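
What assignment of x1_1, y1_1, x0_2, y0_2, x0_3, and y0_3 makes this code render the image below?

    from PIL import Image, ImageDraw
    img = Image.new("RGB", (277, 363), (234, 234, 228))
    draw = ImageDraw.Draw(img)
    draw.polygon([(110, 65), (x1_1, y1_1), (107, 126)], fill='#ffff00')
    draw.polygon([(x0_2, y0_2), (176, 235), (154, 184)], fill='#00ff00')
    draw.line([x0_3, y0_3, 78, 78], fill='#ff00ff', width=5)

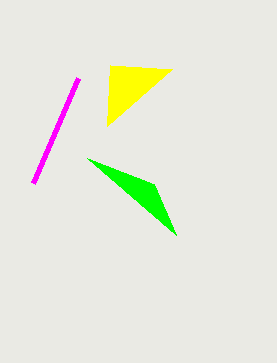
x1_1 = 172; y1_1 = 69; x0_2 = 87; y0_2 = 158; x0_3 = 33; y0_3 = 183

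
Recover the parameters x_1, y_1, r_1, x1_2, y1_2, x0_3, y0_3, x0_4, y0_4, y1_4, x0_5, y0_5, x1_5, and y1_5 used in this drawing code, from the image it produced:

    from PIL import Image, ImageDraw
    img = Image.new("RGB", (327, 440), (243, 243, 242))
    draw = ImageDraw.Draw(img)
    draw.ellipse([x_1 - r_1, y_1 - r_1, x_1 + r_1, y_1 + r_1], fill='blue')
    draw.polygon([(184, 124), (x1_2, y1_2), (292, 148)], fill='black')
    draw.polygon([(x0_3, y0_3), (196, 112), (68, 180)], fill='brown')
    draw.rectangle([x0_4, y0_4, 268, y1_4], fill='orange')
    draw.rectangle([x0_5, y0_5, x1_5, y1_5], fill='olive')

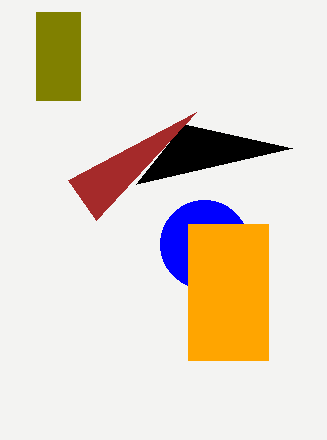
x_1 = 204
y_1 = 244
r_1 = 44
x1_2 = 136
y1_2 = 184
x0_3 = 96
y0_3 = 220
x0_4 = 188
y0_4 = 224
y1_4 = 360
x0_5 = 36
y0_5 = 12
x1_5 = 80
y1_5 = 100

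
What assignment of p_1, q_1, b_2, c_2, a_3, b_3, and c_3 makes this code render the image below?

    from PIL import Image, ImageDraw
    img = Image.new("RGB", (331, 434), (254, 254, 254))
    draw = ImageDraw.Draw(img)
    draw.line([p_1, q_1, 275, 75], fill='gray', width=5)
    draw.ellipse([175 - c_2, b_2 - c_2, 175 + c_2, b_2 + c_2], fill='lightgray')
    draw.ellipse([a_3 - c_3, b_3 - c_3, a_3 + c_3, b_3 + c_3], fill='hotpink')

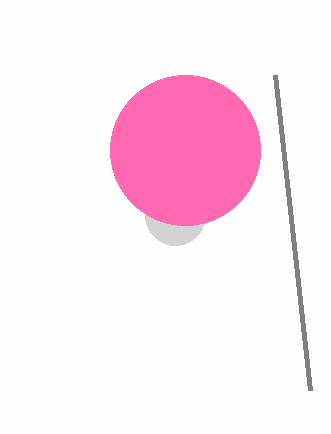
p_1 = 310, q_1 = 390, b_2 = 215, c_2 = 30, a_3 = 185, b_3 = 150, c_3 = 75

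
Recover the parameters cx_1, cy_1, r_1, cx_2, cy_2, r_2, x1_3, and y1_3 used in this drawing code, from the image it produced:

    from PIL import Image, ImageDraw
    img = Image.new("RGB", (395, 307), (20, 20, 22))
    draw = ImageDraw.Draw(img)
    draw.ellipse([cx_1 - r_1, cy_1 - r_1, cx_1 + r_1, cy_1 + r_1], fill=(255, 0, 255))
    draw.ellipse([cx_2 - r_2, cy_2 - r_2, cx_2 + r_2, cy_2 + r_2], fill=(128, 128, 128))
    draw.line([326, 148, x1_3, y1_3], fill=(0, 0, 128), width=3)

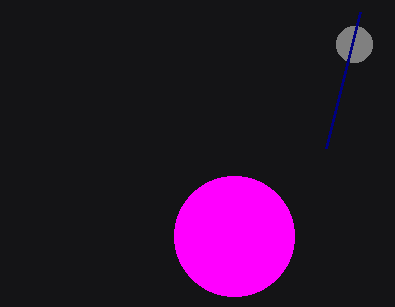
cx_1 = 234
cy_1 = 236
r_1 = 60
cx_2 = 354
cy_2 = 44
r_2 = 18
x1_3 = 360
y1_3 = 12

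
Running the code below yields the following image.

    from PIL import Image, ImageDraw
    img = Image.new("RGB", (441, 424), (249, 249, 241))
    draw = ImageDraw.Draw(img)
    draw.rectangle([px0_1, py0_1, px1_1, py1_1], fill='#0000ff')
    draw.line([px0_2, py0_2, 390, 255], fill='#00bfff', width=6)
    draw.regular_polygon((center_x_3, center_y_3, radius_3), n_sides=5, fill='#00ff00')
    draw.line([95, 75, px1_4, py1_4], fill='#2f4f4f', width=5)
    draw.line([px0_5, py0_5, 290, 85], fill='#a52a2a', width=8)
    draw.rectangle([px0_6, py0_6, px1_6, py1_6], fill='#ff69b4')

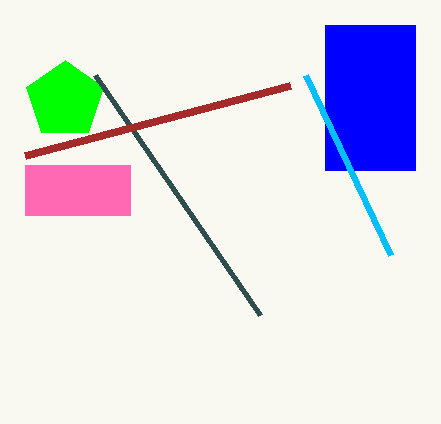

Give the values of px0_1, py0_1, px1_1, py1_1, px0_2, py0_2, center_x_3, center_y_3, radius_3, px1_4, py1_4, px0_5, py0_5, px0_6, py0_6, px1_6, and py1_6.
px0_1 = 325, py0_1 = 25, px1_1 = 415, py1_1 = 170, px0_2 = 305, py0_2 = 75, center_x_3 = 65, center_y_3 = 100, radius_3 = 40, px1_4 = 260, py1_4 = 315, px0_5 = 25, py0_5 = 155, px0_6 = 25, py0_6 = 165, px1_6 = 130, py1_6 = 215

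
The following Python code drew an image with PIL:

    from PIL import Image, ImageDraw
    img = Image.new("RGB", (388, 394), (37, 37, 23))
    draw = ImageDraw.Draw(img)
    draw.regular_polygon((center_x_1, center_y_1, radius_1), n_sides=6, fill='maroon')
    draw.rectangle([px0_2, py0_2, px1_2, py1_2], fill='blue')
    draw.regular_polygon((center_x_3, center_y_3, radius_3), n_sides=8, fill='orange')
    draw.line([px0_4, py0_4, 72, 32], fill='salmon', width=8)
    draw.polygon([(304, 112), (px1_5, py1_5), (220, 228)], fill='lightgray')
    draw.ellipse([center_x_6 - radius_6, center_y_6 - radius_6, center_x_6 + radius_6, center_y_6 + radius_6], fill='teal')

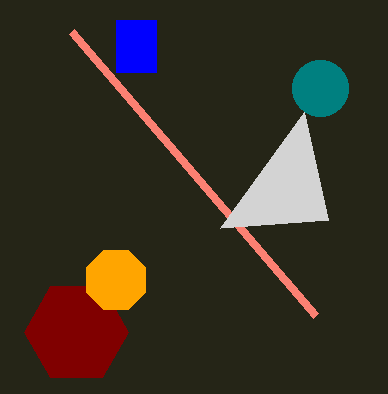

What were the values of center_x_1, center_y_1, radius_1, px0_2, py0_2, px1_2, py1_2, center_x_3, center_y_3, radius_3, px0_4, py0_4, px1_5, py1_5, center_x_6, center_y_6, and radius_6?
center_x_1 = 76
center_y_1 = 332
radius_1 = 52
px0_2 = 116
py0_2 = 20
px1_2 = 156
py1_2 = 72
center_x_3 = 116
center_y_3 = 280
radius_3 = 32
px0_4 = 316
py0_4 = 316
px1_5 = 328
py1_5 = 220
center_x_6 = 320
center_y_6 = 88
radius_6 = 28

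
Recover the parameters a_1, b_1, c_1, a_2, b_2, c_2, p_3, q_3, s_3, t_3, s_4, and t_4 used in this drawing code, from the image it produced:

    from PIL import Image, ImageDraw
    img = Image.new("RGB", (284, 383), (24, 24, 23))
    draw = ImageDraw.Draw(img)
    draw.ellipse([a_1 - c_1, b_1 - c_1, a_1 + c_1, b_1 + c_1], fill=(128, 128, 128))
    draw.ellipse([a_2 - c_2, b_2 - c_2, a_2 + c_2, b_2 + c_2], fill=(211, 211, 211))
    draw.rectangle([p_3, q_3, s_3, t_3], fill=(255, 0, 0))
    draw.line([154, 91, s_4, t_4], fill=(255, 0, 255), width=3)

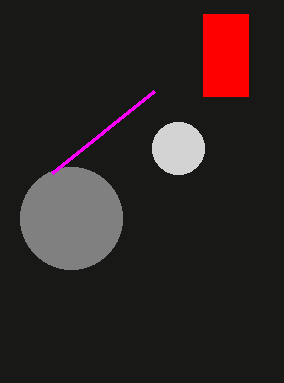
a_1 = 71
b_1 = 218
c_1 = 51
a_2 = 178
b_2 = 148
c_2 = 26
p_3 = 203
q_3 = 14
s_3 = 248
t_3 = 96
s_4 = 52
t_4 = 173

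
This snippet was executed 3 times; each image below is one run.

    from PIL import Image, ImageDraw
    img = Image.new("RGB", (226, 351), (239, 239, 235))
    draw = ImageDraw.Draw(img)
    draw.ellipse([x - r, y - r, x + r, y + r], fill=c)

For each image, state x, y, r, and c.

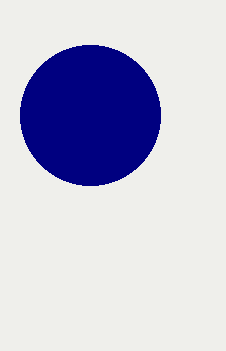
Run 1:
x = 90; y = 115; r = 70; c = 'navy'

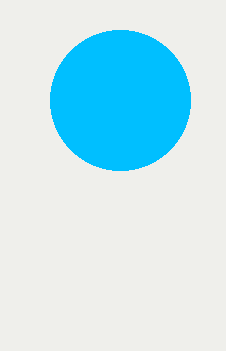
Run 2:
x = 120, y = 100, r = 70, c = 'deepskyblue'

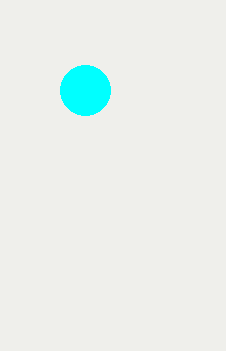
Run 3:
x = 85; y = 90; r = 25; c = 'cyan'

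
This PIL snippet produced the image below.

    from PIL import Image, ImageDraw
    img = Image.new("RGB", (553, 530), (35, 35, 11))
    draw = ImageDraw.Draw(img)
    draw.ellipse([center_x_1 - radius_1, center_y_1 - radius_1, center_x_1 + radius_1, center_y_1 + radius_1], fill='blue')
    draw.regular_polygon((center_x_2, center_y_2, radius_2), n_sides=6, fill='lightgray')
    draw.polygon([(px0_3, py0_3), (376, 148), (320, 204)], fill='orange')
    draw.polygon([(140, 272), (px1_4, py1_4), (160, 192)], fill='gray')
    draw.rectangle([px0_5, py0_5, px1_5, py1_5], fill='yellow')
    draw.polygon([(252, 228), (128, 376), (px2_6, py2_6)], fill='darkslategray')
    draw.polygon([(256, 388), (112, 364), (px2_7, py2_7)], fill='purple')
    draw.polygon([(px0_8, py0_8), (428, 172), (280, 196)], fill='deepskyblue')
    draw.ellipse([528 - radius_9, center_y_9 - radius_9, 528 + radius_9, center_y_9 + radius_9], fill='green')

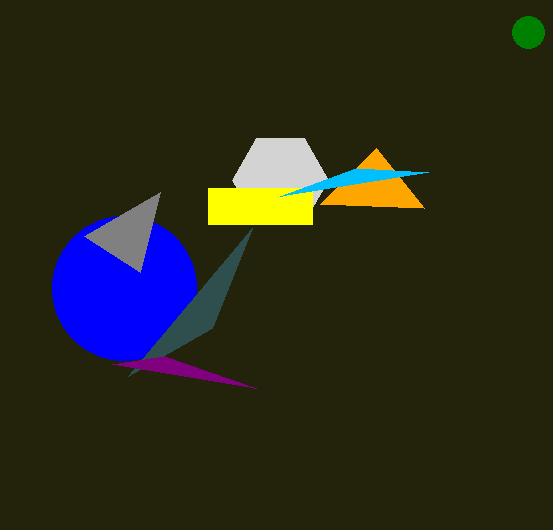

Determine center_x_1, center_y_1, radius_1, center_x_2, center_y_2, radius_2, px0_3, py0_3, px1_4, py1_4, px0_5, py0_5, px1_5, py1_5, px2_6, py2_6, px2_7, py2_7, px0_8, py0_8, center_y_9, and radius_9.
center_x_1 = 124
center_y_1 = 288
radius_1 = 72
center_x_2 = 280
center_y_2 = 180
radius_2 = 48
px0_3 = 424
py0_3 = 208
px1_4 = 84
py1_4 = 236
px0_5 = 208
py0_5 = 188
px1_5 = 312
py1_5 = 224
px2_6 = 212
py2_6 = 328
px2_7 = 164
py2_7 = 356
px0_8 = 356
py0_8 = 168
center_y_9 = 32
radius_9 = 16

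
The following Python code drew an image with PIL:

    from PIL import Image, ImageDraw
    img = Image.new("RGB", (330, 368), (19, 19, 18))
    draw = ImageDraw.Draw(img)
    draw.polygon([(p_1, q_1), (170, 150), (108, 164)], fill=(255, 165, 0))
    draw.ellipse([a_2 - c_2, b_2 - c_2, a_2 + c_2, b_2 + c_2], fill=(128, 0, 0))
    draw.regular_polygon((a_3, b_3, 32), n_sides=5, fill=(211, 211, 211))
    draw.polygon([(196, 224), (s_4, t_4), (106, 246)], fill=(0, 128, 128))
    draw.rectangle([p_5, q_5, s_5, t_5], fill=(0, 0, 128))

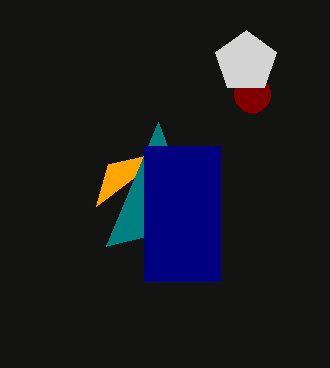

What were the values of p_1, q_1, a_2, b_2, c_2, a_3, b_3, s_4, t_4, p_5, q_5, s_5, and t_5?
p_1 = 96, q_1 = 206, a_2 = 252, b_2 = 94, c_2 = 18, a_3 = 246, b_3 = 62, s_4 = 158, t_4 = 122, p_5 = 144, q_5 = 146, s_5 = 220, t_5 = 280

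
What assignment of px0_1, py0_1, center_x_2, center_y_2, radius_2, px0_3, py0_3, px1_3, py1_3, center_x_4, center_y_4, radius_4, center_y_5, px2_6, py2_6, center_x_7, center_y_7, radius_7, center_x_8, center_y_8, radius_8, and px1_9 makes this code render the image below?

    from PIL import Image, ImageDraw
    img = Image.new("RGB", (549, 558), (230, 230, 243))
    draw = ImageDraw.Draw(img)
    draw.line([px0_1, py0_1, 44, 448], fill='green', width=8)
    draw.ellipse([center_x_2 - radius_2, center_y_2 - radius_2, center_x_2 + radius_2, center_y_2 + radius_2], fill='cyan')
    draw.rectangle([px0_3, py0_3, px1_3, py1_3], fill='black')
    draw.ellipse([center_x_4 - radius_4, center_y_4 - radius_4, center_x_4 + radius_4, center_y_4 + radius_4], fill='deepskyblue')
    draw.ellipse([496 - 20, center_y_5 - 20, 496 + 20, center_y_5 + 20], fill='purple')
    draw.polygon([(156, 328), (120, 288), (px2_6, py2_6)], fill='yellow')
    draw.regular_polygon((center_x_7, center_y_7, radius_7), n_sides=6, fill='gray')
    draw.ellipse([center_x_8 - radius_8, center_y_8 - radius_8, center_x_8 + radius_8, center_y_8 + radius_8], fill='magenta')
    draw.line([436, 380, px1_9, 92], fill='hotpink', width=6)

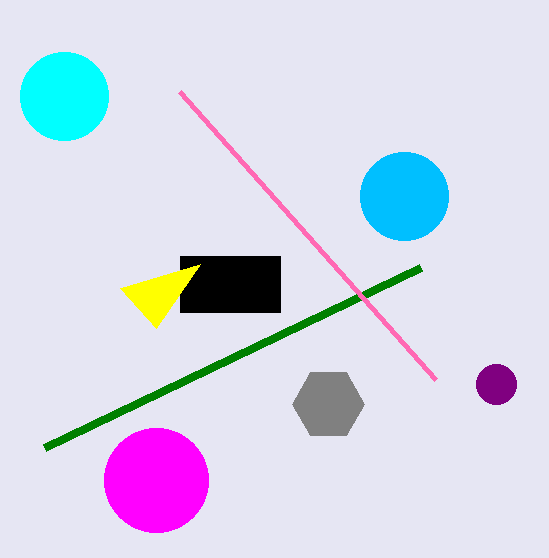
px0_1 = 420, py0_1 = 268, center_x_2 = 64, center_y_2 = 96, radius_2 = 44, px0_3 = 180, py0_3 = 256, px1_3 = 280, py1_3 = 312, center_x_4 = 404, center_y_4 = 196, radius_4 = 44, center_y_5 = 384, px2_6 = 200, py2_6 = 264, center_x_7 = 328, center_y_7 = 404, radius_7 = 36, center_x_8 = 156, center_y_8 = 480, radius_8 = 52, px1_9 = 180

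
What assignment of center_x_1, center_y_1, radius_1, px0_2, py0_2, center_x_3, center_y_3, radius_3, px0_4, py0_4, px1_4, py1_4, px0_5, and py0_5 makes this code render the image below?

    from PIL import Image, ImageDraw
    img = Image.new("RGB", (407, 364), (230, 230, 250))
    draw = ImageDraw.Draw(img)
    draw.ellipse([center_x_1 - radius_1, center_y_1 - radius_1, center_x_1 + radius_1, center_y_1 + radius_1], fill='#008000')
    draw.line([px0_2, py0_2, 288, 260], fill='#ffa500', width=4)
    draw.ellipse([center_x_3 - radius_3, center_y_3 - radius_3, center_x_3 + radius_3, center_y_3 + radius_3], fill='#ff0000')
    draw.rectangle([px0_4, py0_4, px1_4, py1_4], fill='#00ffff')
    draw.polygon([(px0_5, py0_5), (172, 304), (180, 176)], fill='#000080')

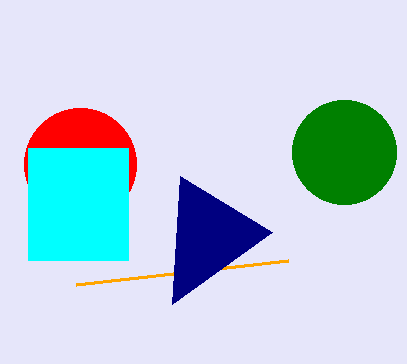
center_x_1 = 344, center_y_1 = 152, radius_1 = 52, px0_2 = 76, py0_2 = 284, center_x_3 = 80, center_y_3 = 164, radius_3 = 56, px0_4 = 28, py0_4 = 148, px1_4 = 128, py1_4 = 260, px0_5 = 272, py0_5 = 232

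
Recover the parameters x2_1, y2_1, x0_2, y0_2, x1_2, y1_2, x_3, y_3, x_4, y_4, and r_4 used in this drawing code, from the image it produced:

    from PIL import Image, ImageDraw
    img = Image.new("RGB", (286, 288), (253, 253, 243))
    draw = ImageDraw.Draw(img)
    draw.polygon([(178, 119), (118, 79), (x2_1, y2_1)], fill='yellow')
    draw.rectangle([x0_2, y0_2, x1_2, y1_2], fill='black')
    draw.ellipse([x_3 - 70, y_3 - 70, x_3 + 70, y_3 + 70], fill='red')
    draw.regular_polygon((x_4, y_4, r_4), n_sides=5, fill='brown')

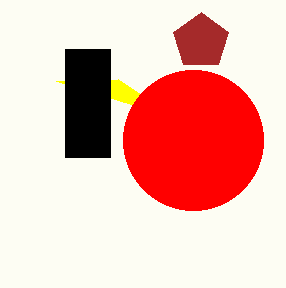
x2_1 = 56
y2_1 = 81
x0_2 = 65
y0_2 = 49
x1_2 = 110
y1_2 = 157
x_3 = 193
y_3 = 140
x_4 = 201
y_4 = 41
r_4 = 29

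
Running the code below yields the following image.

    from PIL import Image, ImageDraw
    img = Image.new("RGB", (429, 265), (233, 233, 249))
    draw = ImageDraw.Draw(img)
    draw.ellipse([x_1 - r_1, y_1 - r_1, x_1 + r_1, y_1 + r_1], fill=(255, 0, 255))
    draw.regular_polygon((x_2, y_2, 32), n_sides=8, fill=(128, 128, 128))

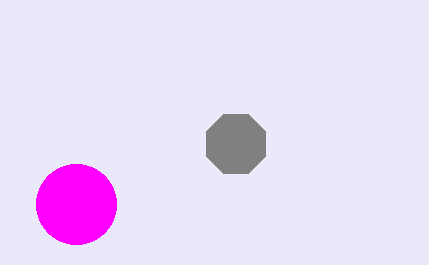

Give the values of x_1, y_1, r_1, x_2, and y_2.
x_1 = 76, y_1 = 204, r_1 = 40, x_2 = 236, y_2 = 144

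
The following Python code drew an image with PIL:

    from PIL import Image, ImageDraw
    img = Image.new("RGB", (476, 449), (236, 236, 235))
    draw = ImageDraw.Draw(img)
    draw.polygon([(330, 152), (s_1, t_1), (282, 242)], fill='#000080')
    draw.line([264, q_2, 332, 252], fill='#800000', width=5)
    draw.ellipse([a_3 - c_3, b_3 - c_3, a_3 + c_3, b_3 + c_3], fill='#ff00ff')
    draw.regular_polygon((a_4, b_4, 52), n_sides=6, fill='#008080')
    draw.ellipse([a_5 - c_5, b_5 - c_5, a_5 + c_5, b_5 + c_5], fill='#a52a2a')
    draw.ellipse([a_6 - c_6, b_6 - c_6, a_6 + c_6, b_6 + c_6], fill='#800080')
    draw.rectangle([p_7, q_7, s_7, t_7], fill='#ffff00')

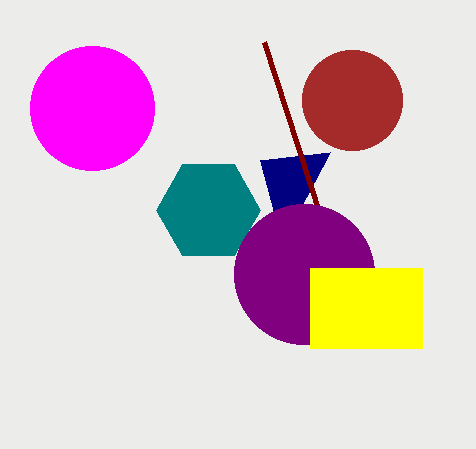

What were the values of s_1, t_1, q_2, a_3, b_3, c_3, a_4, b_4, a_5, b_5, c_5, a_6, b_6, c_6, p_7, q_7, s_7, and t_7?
s_1 = 260, t_1 = 160, q_2 = 42, a_3 = 92, b_3 = 108, c_3 = 62, a_4 = 208, b_4 = 210, a_5 = 352, b_5 = 100, c_5 = 50, a_6 = 304, b_6 = 274, c_6 = 70, p_7 = 310, q_7 = 268, s_7 = 422, t_7 = 348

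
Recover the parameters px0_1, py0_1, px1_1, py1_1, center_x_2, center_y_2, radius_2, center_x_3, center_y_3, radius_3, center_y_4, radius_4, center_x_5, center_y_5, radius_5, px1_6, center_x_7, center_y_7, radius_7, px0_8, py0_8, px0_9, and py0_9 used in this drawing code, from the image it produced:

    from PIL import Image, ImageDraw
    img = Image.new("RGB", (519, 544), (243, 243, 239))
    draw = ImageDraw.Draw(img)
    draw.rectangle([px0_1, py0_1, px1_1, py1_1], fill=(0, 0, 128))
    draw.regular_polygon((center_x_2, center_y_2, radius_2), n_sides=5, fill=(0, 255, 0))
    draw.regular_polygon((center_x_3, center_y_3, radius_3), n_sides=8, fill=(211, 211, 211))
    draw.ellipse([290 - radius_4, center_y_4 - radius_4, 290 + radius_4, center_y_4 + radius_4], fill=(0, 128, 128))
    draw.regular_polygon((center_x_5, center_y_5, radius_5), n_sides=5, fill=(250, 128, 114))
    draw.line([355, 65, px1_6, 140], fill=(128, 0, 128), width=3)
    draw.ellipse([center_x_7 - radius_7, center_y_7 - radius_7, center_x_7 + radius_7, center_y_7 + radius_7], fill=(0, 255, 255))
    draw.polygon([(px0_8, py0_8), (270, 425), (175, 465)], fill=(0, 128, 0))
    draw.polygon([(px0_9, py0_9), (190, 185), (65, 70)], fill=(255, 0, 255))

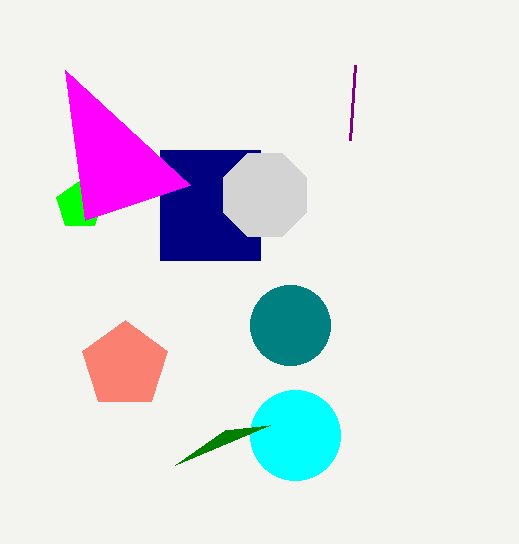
px0_1 = 160, py0_1 = 150, px1_1 = 260, py1_1 = 260, center_x_2 = 80, center_y_2 = 205, radius_2 = 25, center_x_3 = 265, center_y_3 = 195, radius_3 = 45, center_y_4 = 325, radius_4 = 40, center_x_5 = 125, center_y_5 = 365, radius_5 = 45, px1_6 = 350, center_x_7 = 295, center_y_7 = 435, radius_7 = 45, px0_8 = 225, py0_8 = 430, px0_9 = 85, py0_9 = 220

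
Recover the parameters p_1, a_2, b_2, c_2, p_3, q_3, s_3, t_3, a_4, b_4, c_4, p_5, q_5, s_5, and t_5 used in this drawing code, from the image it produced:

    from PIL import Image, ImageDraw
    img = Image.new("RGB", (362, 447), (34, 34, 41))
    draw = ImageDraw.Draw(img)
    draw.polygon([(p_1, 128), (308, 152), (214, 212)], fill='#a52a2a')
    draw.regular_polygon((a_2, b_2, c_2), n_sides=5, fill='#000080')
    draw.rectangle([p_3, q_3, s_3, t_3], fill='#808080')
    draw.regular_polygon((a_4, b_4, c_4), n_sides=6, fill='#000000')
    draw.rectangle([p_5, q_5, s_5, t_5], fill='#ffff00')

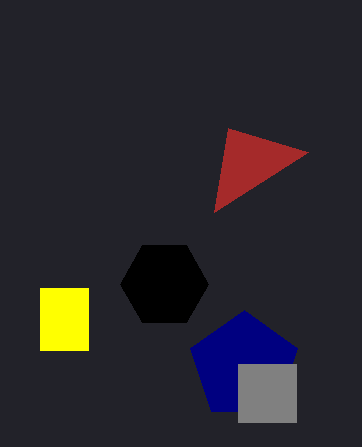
p_1 = 228
a_2 = 244
b_2 = 366
c_2 = 56
p_3 = 238
q_3 = 364
s_3 = 296
t_3 = 422
a_4 = 164
b_4 = 284
c_4 = 44
p_5 = 40
q_5 = 288
s_5 = 88
t_5 = 350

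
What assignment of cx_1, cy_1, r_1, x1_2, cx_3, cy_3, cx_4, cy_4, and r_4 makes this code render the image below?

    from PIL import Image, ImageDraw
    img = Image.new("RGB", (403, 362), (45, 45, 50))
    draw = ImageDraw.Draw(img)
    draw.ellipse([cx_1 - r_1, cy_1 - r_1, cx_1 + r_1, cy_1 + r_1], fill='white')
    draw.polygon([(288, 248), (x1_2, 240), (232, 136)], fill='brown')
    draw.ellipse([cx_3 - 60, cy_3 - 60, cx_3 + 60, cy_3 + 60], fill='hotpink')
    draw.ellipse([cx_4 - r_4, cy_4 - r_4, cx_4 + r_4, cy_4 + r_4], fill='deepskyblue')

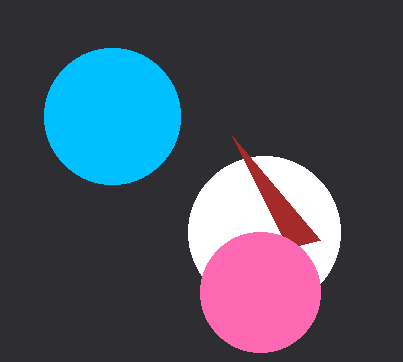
cx_1 = 264; cy_1 = 232; r_1 = 76; x1_2 = 320; cx_3 = 260; cy_3 = 292; cx_4 = 112; cy_4 = 116; r_4 = 68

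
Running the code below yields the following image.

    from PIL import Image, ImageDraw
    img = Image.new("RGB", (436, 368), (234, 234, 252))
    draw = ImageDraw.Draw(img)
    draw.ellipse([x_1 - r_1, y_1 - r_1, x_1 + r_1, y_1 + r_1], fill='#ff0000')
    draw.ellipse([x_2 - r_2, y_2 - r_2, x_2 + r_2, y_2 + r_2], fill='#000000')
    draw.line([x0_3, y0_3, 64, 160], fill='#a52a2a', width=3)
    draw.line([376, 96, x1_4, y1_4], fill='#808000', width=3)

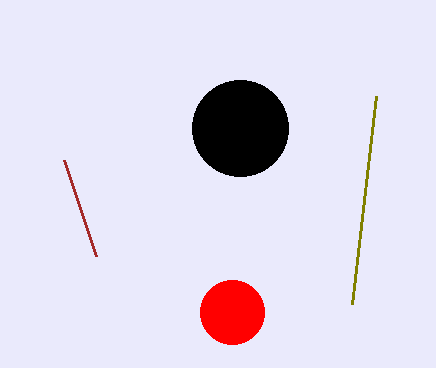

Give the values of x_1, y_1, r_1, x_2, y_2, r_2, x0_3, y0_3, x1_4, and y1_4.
x_1 = 232; y_1 = 312; r_1 = 32; x_2 = 240; y_2 = 128; r_2 = 48; x0_3 = 96; y0_3 = 256; x1_4 = 352; y1_4 = 304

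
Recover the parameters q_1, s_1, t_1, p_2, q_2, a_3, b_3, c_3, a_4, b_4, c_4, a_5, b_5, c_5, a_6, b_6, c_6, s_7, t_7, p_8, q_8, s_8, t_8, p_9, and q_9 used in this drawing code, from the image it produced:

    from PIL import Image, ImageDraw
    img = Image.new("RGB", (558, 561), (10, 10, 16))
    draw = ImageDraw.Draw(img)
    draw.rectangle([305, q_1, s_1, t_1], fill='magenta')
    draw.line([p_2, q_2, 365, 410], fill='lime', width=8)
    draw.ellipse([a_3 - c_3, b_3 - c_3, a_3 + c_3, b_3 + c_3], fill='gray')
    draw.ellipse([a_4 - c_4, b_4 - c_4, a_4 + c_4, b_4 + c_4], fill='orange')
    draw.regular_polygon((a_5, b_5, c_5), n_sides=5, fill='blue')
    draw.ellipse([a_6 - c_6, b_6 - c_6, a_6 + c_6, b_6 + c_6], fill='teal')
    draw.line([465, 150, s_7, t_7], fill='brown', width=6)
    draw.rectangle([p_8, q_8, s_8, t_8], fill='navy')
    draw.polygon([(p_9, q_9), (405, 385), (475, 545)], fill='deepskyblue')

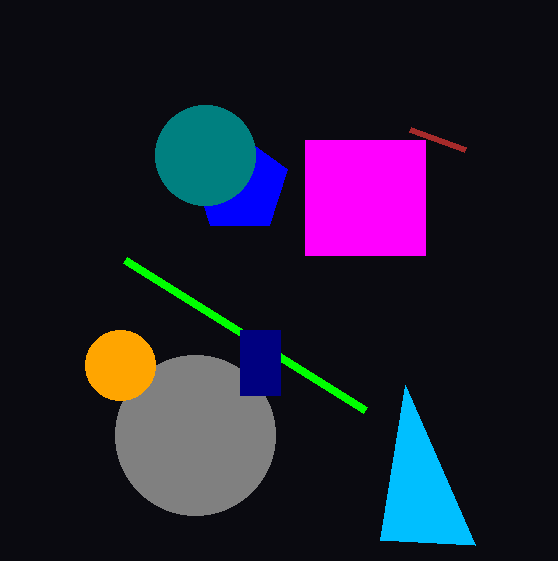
q_1 = 140, s_1 = 425, t_1 = 255, p_2 = 125, q_2 = 260, a_3 = 195, b_3 = 435, c_3 = 80, a_4 = 120, b_4 = 365, c_4 = 35, a_5 = 240, b_5 = 185, c_5 = 50, a_6 = 205, b_6 = 155, c_6 = 50, s_7 = 410, t_7 = 130, p_8 = 240, q_8 = 330, s_8 = 280, t_8 = 395, p_9 = 380, q_9 = 540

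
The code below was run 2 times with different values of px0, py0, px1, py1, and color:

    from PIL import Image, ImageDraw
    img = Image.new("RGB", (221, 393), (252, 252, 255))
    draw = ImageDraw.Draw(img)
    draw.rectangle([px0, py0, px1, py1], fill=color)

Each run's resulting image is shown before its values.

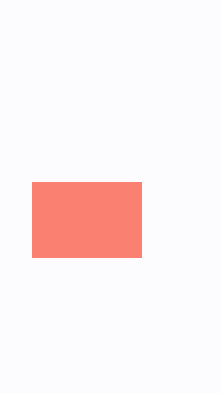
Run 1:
px0 = 32, py0 = 182, px1 = 141, py1 = 257, color = 'salmon'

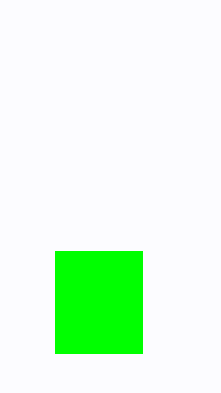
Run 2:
px0 = 55, py0 = 251, px1 = 142, py1 = 353, color = 'lime'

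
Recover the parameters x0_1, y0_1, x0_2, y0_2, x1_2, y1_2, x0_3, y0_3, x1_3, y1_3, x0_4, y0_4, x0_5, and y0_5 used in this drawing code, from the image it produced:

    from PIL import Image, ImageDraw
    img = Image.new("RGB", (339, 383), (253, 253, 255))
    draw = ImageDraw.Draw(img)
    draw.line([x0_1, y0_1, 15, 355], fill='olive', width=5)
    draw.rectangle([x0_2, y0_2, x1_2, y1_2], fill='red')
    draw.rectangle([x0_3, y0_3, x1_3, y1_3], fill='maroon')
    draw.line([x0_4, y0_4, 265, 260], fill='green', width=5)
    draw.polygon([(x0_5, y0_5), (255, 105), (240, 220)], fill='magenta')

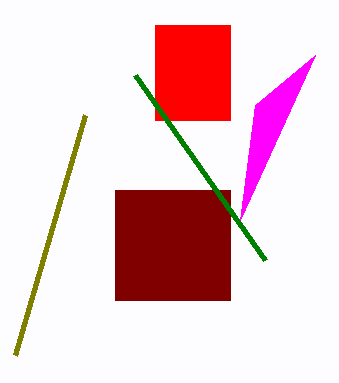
x0_1 = 85, y0_1 = 115, x0_2 = 155, y0_2 = 25, x1_2 = 230, y1_2 = 120, x0_3 = 115, y0_3 = 190, x1_3 = 230, y1_3 = 300, x0_4 = 135, y0_4 = 75, x0_5 = 315, y0_5 = 55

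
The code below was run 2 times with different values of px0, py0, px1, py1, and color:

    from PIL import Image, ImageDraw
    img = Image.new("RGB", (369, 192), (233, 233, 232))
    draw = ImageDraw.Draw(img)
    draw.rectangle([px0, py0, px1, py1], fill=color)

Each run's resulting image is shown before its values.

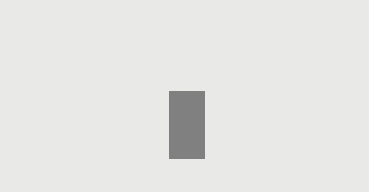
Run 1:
px0 = 169
py0 = 91
px1 = 204
py1 = 158
color = 'gray'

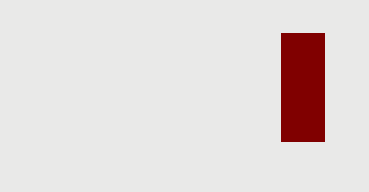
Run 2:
px0 = 281
py0 = 33
px1 = 324
py1 = 141
color = 'maroon'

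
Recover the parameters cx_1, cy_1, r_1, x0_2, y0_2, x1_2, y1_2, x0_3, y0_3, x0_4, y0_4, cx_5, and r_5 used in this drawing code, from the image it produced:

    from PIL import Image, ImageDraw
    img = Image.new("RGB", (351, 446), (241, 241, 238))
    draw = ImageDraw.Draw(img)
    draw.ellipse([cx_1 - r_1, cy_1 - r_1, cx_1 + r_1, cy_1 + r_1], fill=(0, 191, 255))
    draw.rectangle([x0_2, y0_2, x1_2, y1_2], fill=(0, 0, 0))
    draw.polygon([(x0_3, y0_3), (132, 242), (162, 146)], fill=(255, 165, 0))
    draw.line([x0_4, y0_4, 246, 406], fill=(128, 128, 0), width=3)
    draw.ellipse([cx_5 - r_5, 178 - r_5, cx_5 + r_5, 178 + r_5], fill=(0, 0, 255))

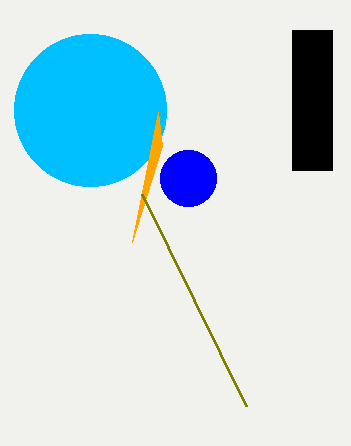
cx_1 = 90
cy_1 = 110
r_1 = 76
x0_2 = 292
y0_2 = 30
x1_2 = 332
y1_2 = 170
x0_3 = 158
y0_3 = 112
x0_4 = 142
y0_4 = 194
cx_5 = 188
r_5 = 28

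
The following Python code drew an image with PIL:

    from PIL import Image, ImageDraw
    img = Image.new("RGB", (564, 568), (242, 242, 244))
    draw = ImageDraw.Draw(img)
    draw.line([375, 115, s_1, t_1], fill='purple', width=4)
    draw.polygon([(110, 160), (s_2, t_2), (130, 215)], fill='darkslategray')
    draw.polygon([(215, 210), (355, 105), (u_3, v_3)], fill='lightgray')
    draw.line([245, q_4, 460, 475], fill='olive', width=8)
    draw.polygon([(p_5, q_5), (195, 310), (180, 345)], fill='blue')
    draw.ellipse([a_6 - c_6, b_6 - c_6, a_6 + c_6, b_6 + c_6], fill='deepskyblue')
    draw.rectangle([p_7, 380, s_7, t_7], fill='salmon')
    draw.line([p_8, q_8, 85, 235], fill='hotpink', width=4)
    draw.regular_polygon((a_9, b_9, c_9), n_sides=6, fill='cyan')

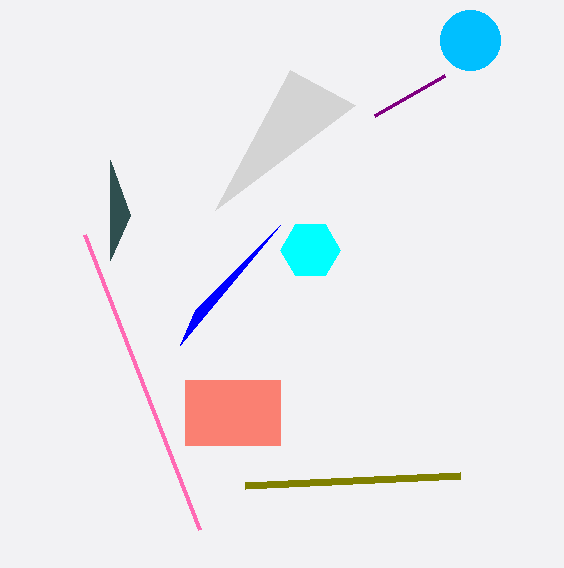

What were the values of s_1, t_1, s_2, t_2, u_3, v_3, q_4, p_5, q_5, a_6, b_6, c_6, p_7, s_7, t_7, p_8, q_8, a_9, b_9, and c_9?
s_1 = 445
t_1 = 75
s_2 = 110
t_2 = 260
u_3 = 290
v_3 = 70
q_4 = 485
p_5 = 280
q_5 = 225
a_6 = 470
b_6 = 40
c_6 = 30
p_7 = 185
s_7 = 280
t_7 = 445
p_8 = 200
q_8 = 530
a_9 = 310
b_9 = 250
c_9 = 30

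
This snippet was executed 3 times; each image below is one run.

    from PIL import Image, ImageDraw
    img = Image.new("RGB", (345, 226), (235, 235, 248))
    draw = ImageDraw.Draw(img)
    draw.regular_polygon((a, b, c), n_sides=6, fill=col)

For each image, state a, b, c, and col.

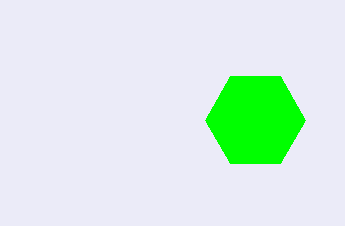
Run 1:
a = 255
b = 120
c = 50
col = 'lime'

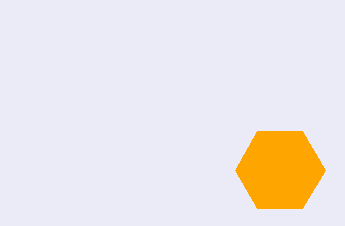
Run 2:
a = 280; b = 170; c = 45; col = 'orange'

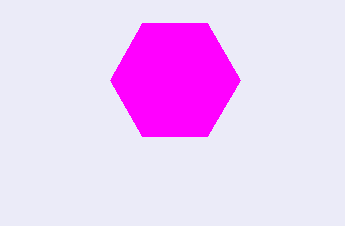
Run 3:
a = 175, b = 80, c = 65, col = 'magenta'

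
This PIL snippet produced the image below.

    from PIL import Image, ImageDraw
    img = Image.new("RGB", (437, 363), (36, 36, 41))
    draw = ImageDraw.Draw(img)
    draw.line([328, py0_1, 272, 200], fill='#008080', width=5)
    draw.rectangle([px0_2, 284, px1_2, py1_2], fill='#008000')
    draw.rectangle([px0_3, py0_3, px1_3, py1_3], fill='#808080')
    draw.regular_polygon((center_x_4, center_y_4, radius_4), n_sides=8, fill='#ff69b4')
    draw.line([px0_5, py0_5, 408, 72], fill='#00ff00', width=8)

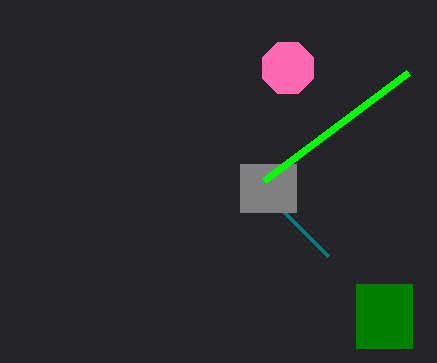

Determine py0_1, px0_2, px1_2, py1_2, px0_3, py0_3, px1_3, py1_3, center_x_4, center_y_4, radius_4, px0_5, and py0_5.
py0_1 = 256, px0_2 = 356, px1_2 = 412, py1_2 = 348, px0_3 = 240, py0_3 = 164, px1_3 = 296, py1_3 = 212, center_x_4 = 288, center_y_4 = 68, radius_4 = 28, px0_5 = 264, py0_5 = 180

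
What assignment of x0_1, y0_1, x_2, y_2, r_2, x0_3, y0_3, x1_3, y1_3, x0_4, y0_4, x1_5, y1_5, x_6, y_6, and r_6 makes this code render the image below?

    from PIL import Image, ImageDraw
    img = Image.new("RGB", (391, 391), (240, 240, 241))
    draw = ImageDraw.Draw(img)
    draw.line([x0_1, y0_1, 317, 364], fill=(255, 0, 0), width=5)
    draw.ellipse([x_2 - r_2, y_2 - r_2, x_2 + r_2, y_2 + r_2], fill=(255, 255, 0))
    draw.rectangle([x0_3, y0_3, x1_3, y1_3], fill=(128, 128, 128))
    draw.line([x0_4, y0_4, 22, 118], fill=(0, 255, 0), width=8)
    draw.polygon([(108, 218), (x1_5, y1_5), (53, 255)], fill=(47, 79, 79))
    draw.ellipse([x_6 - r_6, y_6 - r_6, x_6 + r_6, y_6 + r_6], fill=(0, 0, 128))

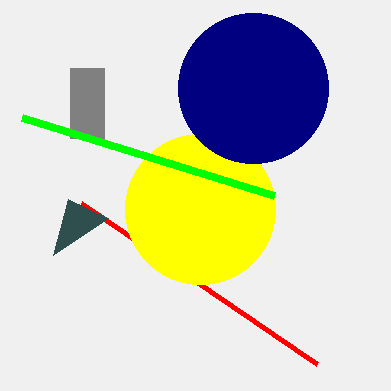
x0_1 = 81
y0_1 = 203
x_2 = 200
y_2 = 209
r_2 = 75
x0_3 = 70
y0_3 = 68
x1_3 = 104
y1_3 = 138
x0_4 = 274
y0_4 = 196
x1_5 = 68
y1_5 = 199
x_6 = 253
y_6 = 88
r_6 = 75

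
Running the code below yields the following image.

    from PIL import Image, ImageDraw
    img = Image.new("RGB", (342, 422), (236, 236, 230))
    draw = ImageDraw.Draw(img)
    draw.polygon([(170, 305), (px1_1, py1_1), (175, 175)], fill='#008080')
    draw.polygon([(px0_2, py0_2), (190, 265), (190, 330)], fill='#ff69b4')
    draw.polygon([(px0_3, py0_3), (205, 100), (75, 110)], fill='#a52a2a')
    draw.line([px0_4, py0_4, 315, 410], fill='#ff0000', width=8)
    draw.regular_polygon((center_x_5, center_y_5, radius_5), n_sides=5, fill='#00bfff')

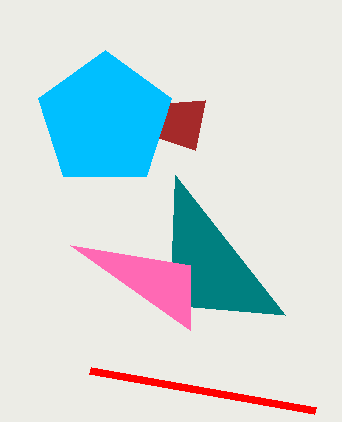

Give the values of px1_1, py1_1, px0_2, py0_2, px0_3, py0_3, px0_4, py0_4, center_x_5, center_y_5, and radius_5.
px1_1 = 285, py1_1 = 315, px0_2 = 70, py0_2 = 245, px0_3 = 195, py0_3 = 150, px0_4 = 90, py0_4 = 370, center_x_5 = 105, center_y_5 = 120, radius_5 = 70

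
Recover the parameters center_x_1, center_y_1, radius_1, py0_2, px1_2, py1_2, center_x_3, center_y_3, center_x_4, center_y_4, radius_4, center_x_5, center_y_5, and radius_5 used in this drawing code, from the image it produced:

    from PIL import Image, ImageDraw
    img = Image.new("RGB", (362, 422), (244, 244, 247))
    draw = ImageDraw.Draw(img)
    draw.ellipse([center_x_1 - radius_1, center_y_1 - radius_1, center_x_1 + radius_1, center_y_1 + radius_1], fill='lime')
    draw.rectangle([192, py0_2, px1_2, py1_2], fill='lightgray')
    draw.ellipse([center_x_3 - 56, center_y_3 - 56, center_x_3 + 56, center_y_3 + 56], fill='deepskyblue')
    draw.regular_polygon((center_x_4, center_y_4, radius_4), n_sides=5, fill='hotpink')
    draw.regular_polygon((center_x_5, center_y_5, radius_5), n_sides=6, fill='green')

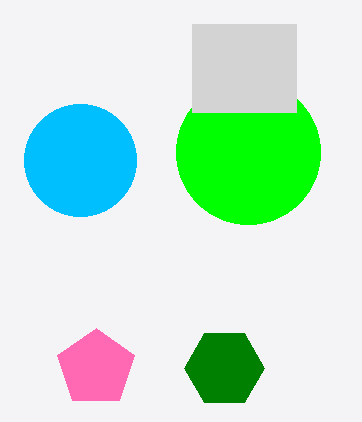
center_x_1 = 248; center_y_1 = 152; radius_1 = 72; py0_2 = 24; px1_2 = 296; py1_2 = 112; center_x_3 = 80; center_y_3 = 160; center_x_4 = 96; center_y_4 = 368; radius_4 = 40; center_x_5 = 224; center_y_5 = 368; radius_5 = 40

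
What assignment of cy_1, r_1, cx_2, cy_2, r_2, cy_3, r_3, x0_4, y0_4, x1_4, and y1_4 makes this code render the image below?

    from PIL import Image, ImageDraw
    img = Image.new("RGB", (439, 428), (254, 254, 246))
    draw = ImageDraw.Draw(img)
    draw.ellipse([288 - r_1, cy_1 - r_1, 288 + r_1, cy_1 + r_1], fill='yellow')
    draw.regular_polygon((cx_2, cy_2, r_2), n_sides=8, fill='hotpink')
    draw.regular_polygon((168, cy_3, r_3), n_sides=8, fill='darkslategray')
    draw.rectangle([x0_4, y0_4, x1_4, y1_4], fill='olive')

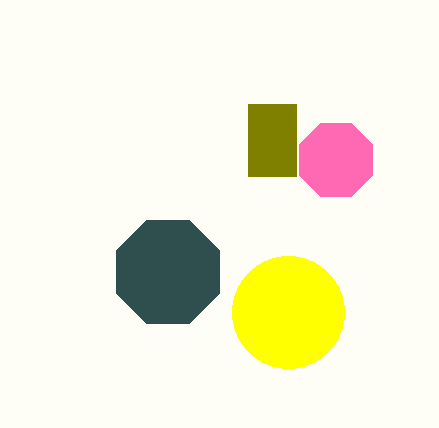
cy_1 = 312
r_1 = 56
cx_2 = 336
cy_2 = 160
r_2 = 40
cy_3 = 272
r_3 = 56
x0_4 = 248
y0_4 = 104
x1_4 = 296
y1_4 = 176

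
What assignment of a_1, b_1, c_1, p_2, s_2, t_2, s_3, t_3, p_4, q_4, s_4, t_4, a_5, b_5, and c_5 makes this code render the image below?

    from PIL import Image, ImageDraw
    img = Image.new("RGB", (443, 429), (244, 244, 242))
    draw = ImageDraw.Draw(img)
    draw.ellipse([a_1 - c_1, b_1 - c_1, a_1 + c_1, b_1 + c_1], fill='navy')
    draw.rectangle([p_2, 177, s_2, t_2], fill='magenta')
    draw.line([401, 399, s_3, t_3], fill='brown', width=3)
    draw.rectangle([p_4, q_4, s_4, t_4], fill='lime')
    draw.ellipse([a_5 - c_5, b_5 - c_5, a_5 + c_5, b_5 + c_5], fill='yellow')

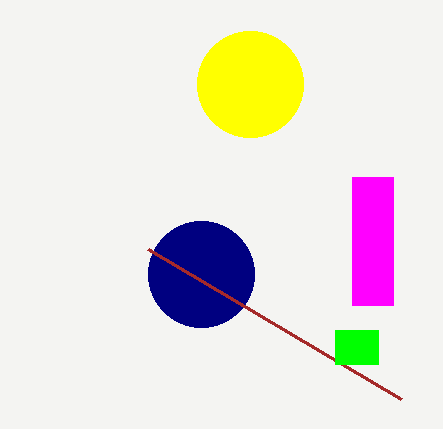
a_1 = 201
b_1 = 274
c_1 = 53
p_2 = 352
s_2 = 393
t_2 = 305
s_3 = 148
t_3 = 249
p_4 = 335
q_4 = 330
s_4 = 378
t_4 = 364
a_5 = 250
b_5 = 84
c_5 = 53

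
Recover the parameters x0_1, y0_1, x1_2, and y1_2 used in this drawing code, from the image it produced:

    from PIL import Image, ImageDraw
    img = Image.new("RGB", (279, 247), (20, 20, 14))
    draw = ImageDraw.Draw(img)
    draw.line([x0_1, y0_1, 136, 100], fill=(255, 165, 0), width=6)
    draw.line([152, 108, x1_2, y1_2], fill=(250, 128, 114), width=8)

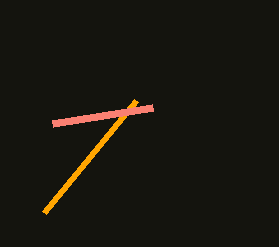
x0_1 = 44, y0_1 = 212, x1_2 = 52, y1_2 = 124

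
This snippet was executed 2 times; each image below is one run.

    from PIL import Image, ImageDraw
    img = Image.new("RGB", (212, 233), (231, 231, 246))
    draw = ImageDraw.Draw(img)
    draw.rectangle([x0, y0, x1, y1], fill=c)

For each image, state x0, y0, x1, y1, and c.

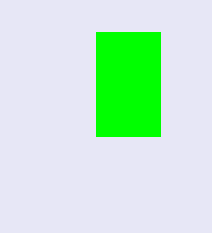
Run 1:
x0 = 96; y0 = 32; x1 = 160; y1 = 136; c = 'lime'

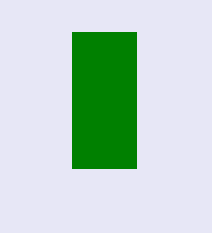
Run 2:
x0 = 72; y0 = 32; x1 = 136; y1 = 168; c = 'green'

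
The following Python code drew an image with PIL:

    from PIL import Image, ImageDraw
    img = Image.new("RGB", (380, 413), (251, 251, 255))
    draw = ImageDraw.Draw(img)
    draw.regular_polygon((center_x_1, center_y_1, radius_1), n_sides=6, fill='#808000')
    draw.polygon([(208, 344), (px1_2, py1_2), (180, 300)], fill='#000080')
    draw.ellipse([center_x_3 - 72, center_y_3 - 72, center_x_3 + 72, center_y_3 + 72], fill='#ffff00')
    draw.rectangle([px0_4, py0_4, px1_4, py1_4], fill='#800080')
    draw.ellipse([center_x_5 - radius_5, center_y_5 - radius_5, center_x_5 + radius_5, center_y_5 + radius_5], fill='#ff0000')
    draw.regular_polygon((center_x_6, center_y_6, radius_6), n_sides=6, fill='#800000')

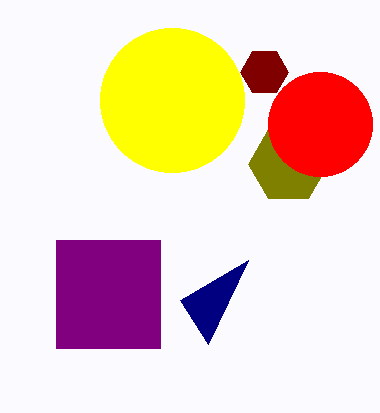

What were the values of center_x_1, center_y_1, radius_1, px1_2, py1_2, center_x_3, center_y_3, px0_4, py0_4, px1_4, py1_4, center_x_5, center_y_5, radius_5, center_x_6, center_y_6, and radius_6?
center_x_1 = 288
center_y_1 = 164
radius_1 = 40
px1_2 = 248
py1_2 = 260
center_x_3 = 172
center_y_3 = 100
px0_4 = 56
py0_4 = 240
px1_4 = 160
py1_4 = 348
center_x_5 = 320
center_y_5 = 124
radius_5 = 52
center_x_6 = 264
center_y_6 = 72
radius_6 = 24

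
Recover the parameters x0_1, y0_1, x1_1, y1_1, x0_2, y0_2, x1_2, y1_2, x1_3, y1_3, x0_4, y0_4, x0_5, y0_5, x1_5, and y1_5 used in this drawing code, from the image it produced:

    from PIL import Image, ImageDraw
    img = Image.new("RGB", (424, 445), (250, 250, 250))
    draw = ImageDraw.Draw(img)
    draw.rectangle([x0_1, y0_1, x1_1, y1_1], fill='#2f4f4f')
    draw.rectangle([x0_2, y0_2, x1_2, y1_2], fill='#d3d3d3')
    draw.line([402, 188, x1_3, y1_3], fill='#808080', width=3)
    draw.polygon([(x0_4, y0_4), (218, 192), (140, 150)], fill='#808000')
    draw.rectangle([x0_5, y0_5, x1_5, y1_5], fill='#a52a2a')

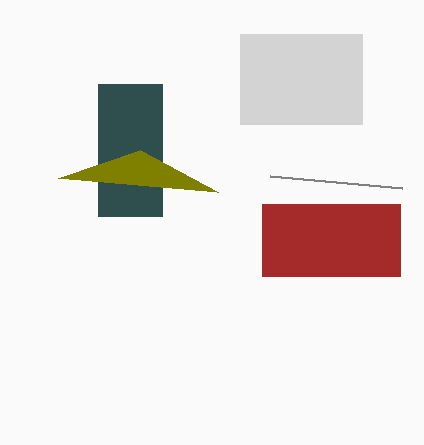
x0_1 = 98
y0_1 = 84
x1_1 = 162
y1_1 = 216
x0_2 = 240
y0_2 = 34
x1_2 = 362
y1_2 = 124
x1_3 = 270
y1_3 = 176
x0_4 = 58
y0_4 = 178
x0_5 = 262
y0_5 = 204
x1_5 = 400
y1_5 = 276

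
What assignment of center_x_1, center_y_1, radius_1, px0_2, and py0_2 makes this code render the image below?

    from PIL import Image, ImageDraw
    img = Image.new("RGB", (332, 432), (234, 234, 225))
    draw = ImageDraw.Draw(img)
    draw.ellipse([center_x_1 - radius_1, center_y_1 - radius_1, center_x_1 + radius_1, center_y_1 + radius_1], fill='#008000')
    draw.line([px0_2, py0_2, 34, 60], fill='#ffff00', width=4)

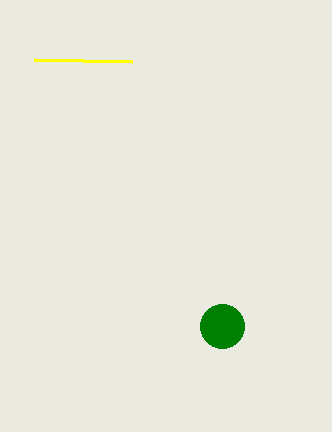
center_x_1 = 222, center_y_1 = 326, radius_1 = 22, px0_2 = 132, py0_2 = 62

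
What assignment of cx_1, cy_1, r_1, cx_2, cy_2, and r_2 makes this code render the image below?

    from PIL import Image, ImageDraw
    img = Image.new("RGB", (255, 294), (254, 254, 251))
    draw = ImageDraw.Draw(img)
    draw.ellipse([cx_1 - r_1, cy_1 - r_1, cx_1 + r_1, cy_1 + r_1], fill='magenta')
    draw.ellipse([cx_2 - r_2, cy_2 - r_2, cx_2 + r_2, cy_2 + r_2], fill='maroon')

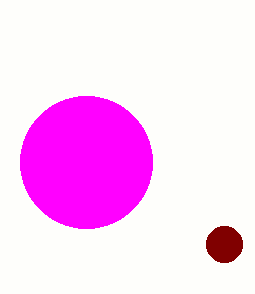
cx_1 = 86
cy_1 = 162
r_1 = 66
cx_2 = 224
cy_2 = 244
r_2 = 18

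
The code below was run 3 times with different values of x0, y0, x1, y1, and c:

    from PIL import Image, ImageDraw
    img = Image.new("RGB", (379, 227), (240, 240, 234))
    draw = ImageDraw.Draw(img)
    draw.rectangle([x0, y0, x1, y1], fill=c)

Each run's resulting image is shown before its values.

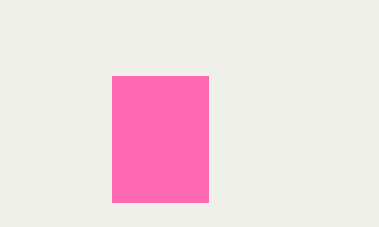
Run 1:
x0 = 112, y0 = 76, x1 = 208, y1 = 202, c = 'hotpink'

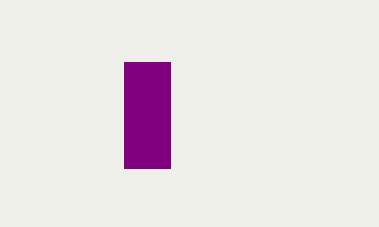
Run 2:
x0 = 124; y0 = 62; x1 = 170; y1 = 168; c = 'purple'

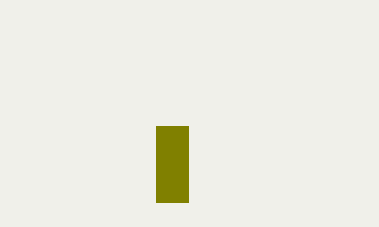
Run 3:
x0 = 156
y0 = 126
x1 = 188
y1 = 202
c = 'olive'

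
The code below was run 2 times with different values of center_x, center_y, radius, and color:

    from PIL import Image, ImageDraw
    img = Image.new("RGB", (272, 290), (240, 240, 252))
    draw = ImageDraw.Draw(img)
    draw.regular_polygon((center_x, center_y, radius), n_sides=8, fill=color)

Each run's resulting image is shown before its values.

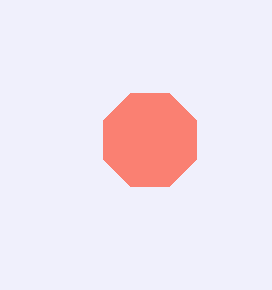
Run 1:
center_x = 150
center_y = 140
radius = 50
color = 'salmon'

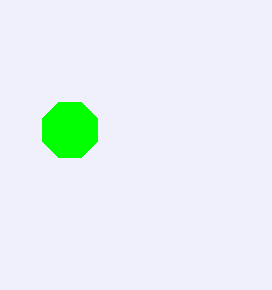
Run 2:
center_x = 70, center_y = 130, radius = 30, color = 'lime'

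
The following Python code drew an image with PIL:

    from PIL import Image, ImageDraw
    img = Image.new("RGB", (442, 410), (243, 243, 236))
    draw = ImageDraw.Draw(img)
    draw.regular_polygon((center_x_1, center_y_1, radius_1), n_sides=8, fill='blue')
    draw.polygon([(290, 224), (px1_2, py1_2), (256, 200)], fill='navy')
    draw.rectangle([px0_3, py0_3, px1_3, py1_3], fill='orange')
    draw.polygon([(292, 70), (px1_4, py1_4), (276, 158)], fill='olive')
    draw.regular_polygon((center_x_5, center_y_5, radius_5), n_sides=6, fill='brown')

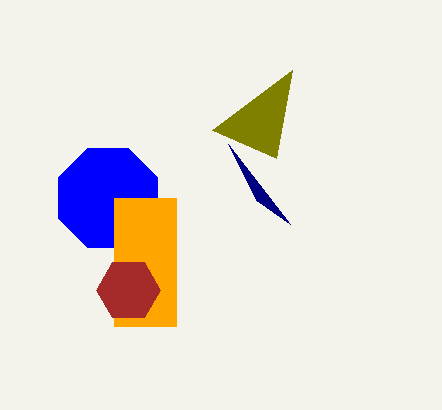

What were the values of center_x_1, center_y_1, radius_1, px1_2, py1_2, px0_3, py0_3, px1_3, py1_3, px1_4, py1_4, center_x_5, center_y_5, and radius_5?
center_x_1 = 108, center_y_1 = 198, radius_1 = 54, px1_2 = 228, py1_2 = 144, px0_3 = 114, py0_3 = 198, px1_3 = 176, py1_3 = 326, px1_4 = 212, py1_4 = 130, center_x_5 = 128, center_y_5 = 290, radius_5 = 32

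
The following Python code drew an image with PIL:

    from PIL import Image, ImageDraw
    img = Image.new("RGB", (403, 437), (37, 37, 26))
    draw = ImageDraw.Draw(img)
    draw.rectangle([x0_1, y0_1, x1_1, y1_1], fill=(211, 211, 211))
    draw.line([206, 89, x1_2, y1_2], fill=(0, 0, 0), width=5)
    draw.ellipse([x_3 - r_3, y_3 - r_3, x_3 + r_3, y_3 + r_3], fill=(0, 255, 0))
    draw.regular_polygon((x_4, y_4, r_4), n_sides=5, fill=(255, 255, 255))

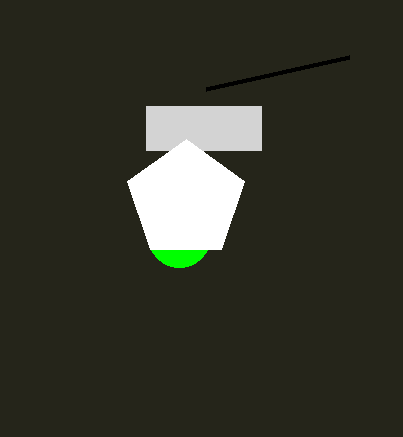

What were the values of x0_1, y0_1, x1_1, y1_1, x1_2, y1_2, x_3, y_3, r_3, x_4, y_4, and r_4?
x0_1 = 146; y0_1 = 106; x1_1 = 261; y1_1 = 150; x1_2 = 349; y1_2 = 57; x_3 = 179; y_3 = 236; r_3 = 31; x_4 = 186; y_4 = 200; r_4 = 61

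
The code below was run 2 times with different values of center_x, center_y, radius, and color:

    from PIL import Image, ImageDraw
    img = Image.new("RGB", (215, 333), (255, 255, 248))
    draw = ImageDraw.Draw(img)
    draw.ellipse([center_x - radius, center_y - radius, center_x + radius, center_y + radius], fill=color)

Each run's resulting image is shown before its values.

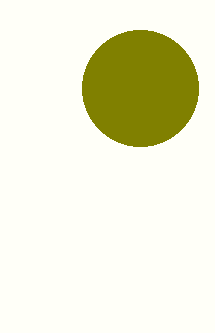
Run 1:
center_x = 140; center_y = 88; radius = 58; color = 'olive'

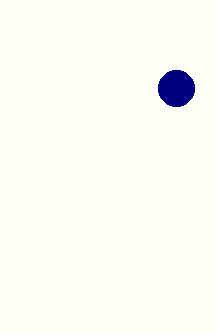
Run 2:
center_x = 176, center_y = 88, radius = 18, color = 'navy'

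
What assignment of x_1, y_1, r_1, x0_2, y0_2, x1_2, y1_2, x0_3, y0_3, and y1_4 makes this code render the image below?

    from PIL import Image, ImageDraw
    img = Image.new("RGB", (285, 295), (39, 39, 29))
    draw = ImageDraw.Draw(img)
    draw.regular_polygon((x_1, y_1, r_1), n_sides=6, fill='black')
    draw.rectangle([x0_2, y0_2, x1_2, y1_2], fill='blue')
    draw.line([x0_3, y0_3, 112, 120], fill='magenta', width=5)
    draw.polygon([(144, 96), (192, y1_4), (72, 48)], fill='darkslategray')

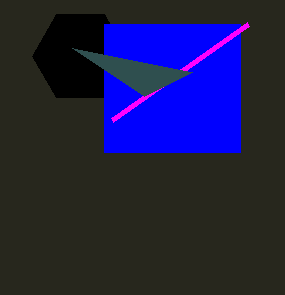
x_1 = 80
y_1 = 56
r_1 = 48
x0_2 = 104
y0_2 = 24
x1_2 = 240
y1_2 = 152
x0_3 = 248
y0_3 = 24
y1_4 = 72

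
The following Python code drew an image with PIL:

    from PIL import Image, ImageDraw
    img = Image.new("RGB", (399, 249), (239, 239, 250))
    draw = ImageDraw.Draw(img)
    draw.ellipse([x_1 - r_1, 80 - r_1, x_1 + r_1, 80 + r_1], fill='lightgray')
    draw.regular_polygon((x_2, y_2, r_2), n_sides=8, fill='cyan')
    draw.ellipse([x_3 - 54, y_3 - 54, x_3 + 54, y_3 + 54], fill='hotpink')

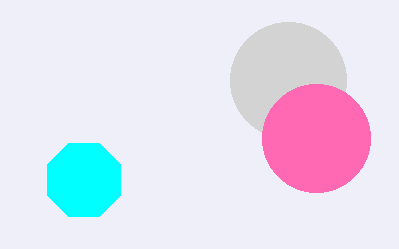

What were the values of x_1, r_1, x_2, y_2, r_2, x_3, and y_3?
x_1 = 288
r_1 = 58
x_2 = 84
y_2 = 180
r_2 = 40
x_3 = 316
y_3 = 138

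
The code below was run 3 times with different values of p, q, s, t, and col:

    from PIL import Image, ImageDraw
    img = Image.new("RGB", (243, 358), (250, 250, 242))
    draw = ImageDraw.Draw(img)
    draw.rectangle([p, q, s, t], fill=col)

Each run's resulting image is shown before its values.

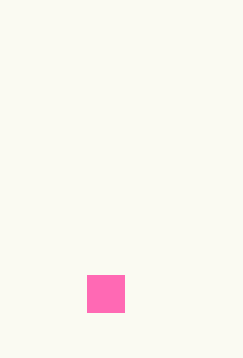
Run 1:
p = 87
q = 275
s = 124
t = 312
col = 'hotpink'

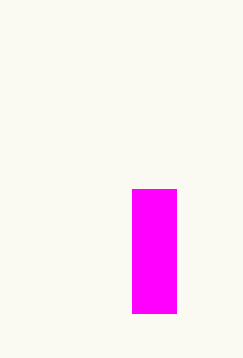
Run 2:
p = 132; q = 189; s = 176; t = 313; col = 'magenta'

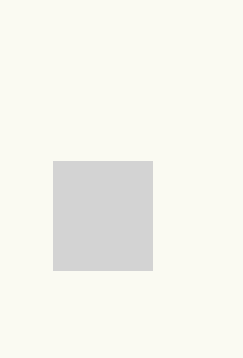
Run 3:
p = 53
q = 161
s = 152
t = 270
col = 'lightgray'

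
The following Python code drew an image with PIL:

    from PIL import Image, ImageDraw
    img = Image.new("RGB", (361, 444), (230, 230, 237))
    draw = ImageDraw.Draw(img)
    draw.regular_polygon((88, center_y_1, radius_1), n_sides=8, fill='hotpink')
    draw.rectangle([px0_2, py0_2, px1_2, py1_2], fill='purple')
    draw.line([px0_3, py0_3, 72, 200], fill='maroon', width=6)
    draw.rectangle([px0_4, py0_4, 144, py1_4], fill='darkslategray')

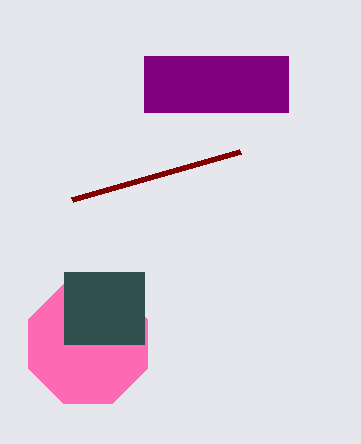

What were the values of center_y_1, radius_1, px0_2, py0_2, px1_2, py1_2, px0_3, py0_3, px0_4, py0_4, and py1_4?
center_y_1 = 344, radius_1 = 64, px0_2 = 144, py0_2 = 56, px1_2 = 288, py1_2 = 112, px0_3 = 240, py0_3 = 152, px0_4 = 64, py0_4 = 272, py1_4 = 344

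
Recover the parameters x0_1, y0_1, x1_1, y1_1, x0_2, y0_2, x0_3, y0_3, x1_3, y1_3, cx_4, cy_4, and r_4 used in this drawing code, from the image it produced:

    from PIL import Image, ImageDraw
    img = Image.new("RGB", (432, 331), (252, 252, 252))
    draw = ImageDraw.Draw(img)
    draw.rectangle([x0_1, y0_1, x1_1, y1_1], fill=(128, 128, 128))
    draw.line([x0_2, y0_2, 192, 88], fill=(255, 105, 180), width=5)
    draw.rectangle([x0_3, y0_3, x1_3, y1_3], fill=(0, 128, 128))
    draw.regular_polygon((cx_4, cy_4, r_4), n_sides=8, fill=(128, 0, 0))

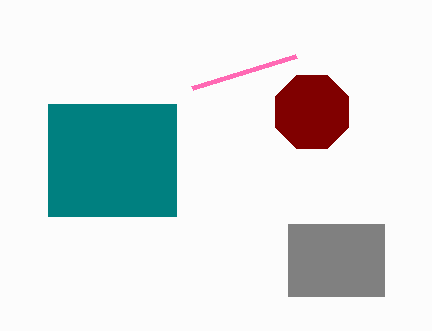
x0_1 = 288, y0_1 = 224, x1_1 = 384, y1_1 = 296, x0_2 = 296, y0_2 = 56, x0_3 = 48, y0_3 = 104, x1_3 = 176, y1_3 = 216, cx_4 = 312, cy_4 = 112, r_4 = 40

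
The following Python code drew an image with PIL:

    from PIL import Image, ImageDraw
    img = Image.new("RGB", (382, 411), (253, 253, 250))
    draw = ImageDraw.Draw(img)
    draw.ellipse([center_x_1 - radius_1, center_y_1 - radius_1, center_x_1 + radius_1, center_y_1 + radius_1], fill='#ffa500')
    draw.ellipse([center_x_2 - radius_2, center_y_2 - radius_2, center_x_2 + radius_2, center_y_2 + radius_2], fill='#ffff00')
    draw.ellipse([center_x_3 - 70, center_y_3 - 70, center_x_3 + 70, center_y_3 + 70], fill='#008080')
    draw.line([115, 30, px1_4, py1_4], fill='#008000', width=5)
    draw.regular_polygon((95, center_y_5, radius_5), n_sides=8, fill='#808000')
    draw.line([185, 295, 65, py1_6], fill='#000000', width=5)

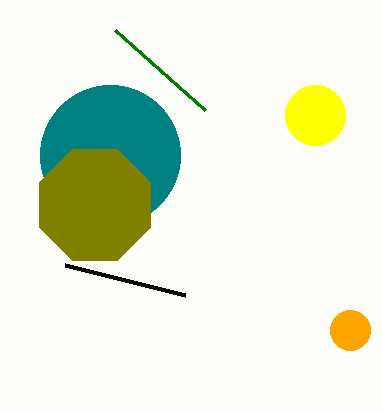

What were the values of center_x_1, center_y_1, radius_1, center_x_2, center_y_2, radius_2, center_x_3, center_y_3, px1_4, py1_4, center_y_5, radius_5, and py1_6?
center_x_1 = 350
center_y_1 = 330
radius_1 = 20
center_x_2 = 315
center_y_2 = 115
radius_2 = 30
center_x_3 = 110
center_y_3 = 155
px1_4 = 205
py1_4 = 110
center_y_5 = 205
radius_5 = 60
py1_6 = 265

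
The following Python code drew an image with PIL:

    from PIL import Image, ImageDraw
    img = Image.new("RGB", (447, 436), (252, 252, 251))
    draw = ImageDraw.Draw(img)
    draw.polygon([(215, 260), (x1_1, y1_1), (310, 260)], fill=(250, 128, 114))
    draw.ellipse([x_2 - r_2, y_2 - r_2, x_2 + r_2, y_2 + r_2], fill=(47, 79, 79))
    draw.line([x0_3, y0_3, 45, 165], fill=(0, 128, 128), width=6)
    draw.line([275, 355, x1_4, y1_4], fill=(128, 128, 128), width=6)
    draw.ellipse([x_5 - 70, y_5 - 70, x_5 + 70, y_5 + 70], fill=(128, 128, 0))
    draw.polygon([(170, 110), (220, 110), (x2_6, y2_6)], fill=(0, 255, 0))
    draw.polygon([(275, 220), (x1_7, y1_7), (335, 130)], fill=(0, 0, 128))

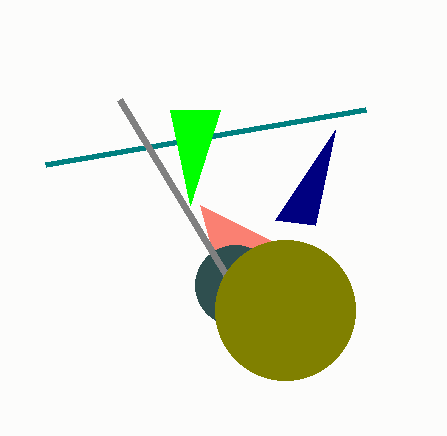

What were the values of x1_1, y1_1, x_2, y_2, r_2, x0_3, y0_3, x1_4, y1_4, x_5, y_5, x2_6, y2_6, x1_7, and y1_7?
x1_1 = 200; y1_1 = 205; x_2 = 235; y_2 = 285; r_2 = 40; x0_3 = 365; y0_3 = 110; x1_4 = 120; y1_4 = 100; x_5 = 285; y_5 = 310; x2_6 = 190; y2_6 = 205; x1_7 = 315; y1_7 = 225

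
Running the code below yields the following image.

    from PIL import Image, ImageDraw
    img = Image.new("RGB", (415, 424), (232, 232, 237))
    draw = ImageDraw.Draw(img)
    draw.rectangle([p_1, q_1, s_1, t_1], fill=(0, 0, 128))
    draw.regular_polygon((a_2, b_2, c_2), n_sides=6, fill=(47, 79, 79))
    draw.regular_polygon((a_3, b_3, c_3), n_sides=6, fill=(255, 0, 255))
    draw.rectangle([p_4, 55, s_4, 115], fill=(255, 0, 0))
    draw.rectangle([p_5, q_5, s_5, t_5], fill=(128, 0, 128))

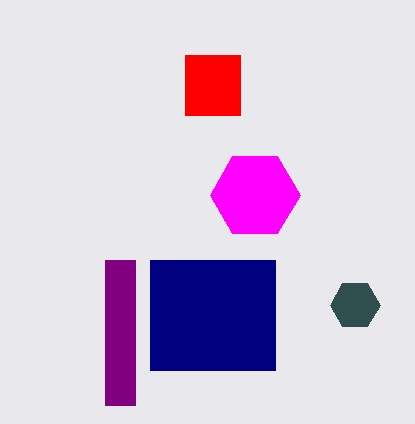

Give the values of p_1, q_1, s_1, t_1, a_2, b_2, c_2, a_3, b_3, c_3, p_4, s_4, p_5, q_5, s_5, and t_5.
p_1 = 150, q_1 = 260, s_1 = 275, t_1 = 370, a_2 = 355, b_2 = 305, c_2 = 25, a_3 = 255, b_3 = 195, c_3 = 45, p_4 = 185, s_4 = 240, p_5 = 105, q_5 = 260, s_5 = 135, t_5 = 405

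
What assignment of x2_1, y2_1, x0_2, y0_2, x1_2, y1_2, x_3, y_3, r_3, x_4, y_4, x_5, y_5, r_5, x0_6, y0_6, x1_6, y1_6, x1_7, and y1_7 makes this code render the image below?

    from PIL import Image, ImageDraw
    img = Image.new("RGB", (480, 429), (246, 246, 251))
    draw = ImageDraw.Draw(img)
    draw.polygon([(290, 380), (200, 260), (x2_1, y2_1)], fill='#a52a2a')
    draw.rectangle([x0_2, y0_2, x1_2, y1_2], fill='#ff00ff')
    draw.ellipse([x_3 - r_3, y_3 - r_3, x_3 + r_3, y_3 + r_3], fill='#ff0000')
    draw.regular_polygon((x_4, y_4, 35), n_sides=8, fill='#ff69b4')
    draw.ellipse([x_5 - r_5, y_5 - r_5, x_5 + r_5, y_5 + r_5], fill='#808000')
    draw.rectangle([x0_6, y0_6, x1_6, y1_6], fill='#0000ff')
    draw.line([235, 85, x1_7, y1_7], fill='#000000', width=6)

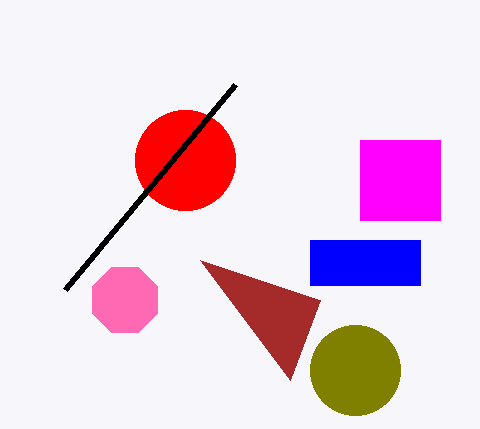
x2_1 = 320, y2_1 = 300, x0_2 = 360, y0_2 = 140, x1_2 = 440, y1_2 = 220, x_3 = 185, y_3 = 160, r_3 = 50, x_4 = 125, y_4 = 300, x_5 = 355, y_5 = 370, r_5 = 45, x0_6 = 310, y0_6 = 240, x1_6 = 420, y1_6 = 285, x1_7 = 65, y1_7 = 290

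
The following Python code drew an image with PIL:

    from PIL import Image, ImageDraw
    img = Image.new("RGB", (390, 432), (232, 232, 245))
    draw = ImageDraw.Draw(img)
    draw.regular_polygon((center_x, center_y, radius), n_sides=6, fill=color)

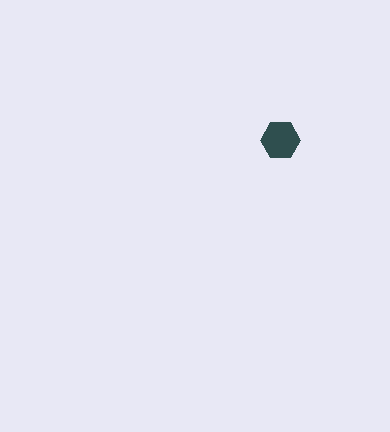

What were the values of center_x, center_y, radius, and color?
center_x = 280; center_y = 140; radius = 20; color = 'darkslategray'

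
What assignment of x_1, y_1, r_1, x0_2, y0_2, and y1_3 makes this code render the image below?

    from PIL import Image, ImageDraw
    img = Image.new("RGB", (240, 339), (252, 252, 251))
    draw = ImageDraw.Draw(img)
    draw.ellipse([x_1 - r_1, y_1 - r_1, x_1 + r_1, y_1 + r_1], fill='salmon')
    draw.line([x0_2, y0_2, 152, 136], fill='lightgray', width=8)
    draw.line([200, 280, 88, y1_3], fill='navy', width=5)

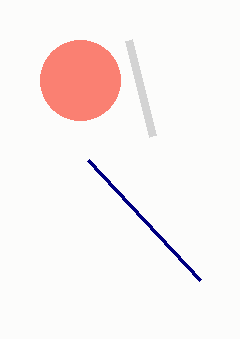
x_1 = 80; y_1 = 80; r_1 = 40; x0_2 = 128; y0_2 = 40; y1_3 = 160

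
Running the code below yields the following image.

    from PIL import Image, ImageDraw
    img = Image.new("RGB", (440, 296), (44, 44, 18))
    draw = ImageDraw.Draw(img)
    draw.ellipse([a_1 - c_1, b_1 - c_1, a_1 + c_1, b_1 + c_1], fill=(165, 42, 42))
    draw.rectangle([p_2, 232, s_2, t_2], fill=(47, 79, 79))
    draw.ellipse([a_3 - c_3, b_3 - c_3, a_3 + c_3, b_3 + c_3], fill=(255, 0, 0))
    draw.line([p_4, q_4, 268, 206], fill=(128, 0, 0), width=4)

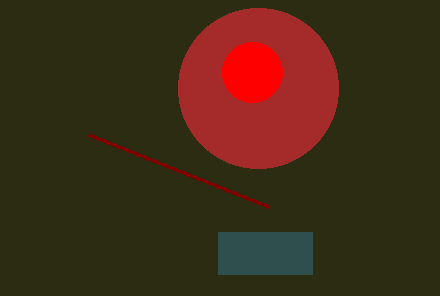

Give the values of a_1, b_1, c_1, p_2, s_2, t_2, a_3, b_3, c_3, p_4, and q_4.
a_1 = 258
b_1 = 88
c_1 = 80
p_2 = 218
s_2 = 312
t_2 = 274
a_3 = 252
b_3 = 72
c_3 = 30
p_4 = 88
q_4 = 134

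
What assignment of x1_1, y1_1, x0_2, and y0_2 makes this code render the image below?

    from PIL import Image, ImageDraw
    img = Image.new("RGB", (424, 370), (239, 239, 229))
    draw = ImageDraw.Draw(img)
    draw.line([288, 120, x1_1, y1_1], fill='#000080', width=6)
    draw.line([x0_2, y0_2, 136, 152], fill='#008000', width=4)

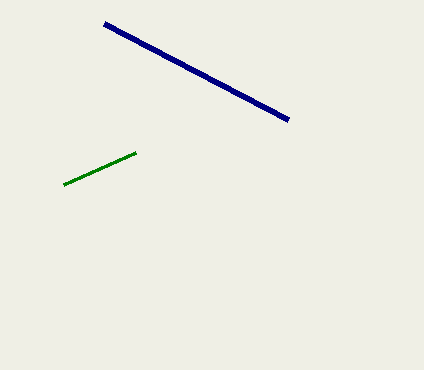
x1_1 = 104
y1_1 = 24
x0_2 = 64
y0_2 = 184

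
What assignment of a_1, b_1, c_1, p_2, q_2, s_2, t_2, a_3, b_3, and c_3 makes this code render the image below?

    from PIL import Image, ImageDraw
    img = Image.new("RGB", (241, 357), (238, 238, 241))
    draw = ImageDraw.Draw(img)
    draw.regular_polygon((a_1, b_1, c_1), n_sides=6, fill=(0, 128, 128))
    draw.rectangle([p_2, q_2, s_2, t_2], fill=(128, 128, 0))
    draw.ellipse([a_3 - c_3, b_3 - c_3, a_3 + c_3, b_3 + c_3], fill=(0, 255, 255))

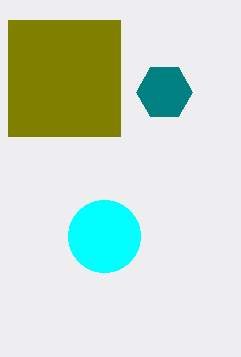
a_1 = 164; b_1 = 92; c_1 = 28; p_2 = 8; q_2 = 20; s_2 = 120; t_2 = 136; a_3 = 104; b_3 = 236; c_3 = 36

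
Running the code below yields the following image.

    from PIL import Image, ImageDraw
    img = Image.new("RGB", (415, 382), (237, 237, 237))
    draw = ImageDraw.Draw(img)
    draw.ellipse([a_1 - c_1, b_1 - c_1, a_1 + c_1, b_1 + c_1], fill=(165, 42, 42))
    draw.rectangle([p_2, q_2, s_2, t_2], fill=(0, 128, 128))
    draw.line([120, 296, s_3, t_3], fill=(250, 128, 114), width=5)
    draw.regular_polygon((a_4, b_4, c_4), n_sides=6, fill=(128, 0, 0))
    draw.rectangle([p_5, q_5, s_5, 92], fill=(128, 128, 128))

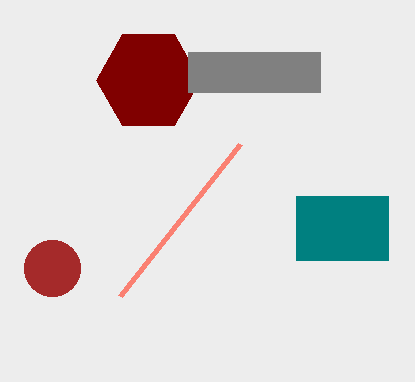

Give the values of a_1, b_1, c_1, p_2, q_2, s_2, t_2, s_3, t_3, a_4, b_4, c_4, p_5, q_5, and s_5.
a_1 = 52; b_1 = 268; c_1 = 28; p_2 = 296; q_2 = 196; s_2 = 388; t_2 = 260; s_3 = 240; t_3 = 144; a_4 = 148; b_4 = 80; c_4 = 52; p_5 = 188; q_5 = 52; s_5 = 320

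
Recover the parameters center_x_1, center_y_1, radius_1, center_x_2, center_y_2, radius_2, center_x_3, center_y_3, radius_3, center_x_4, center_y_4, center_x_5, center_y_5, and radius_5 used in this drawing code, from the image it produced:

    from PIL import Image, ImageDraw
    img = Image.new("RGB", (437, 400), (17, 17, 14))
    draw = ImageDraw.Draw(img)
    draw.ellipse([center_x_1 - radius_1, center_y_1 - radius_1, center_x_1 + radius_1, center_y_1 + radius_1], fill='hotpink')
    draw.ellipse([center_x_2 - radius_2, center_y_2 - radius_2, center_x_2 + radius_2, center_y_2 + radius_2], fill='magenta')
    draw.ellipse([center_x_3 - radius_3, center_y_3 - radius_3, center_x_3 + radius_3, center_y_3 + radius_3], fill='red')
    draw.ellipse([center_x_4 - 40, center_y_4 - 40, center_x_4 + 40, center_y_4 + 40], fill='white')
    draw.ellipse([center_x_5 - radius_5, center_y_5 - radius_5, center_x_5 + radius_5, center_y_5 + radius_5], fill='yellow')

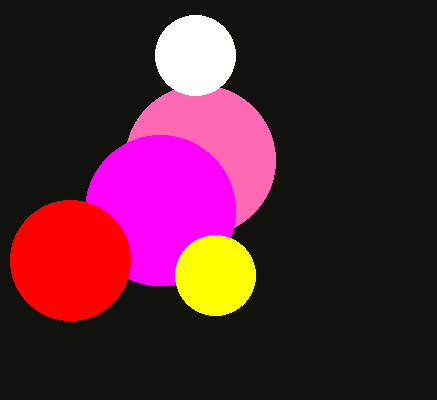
center_x_1 = 200; center_y_1 = 160; radius_1 = 75; center_x_2 = 160; center_y_2 = 210; radius_2 = 75; center_x_3 = 70; center_y_3 = 260; radius_3 = 60; center_x_4 = 195; center_y_4 = 55; center_x_5 = 215; center_y_5 = 275; radius_5 = 40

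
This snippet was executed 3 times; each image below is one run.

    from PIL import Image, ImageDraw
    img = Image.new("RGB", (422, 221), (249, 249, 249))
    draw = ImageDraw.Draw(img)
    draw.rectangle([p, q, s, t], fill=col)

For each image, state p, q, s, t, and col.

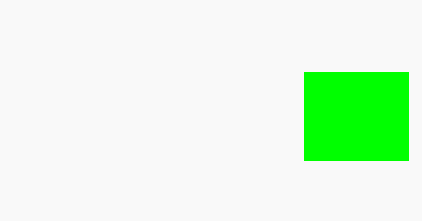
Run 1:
p = 304
q = 72
s = 408
t = 160
col = 'lime'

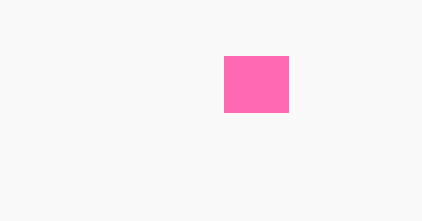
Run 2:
p = 224; q = 56; s = 288; t = 112; col = 'hotpink'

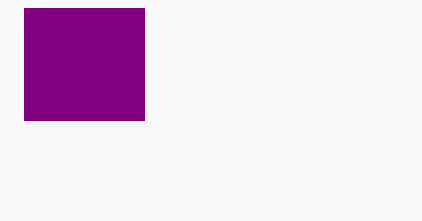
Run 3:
p = 24; q = 8; s = 144; t = 120; col = 'purple'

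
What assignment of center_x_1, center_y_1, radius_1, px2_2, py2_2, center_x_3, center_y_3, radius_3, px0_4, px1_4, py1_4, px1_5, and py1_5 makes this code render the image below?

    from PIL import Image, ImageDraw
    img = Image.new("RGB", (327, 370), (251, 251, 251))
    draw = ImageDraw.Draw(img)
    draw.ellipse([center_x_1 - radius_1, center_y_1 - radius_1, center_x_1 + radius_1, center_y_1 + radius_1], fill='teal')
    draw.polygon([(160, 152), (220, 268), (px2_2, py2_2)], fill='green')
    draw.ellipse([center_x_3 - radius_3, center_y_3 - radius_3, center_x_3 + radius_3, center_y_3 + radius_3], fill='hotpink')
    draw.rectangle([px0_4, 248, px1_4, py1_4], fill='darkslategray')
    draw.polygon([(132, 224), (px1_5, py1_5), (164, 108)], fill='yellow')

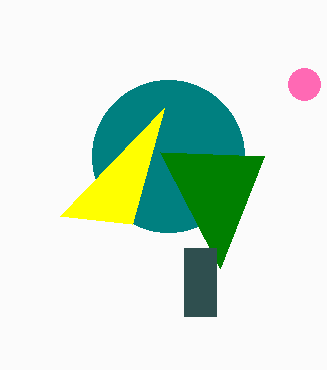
center_x_1 = 168; center_y_1 = 156; radius_1 = 76; px2_2 = 264; py2_2 = 156; center_x_3 = 304; center_y_3 = 84; radius_3 = 16; px0_4 = 184; px1_4 = 216; py1_4 = 316; px1_5 = 60; py1_5 = 216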